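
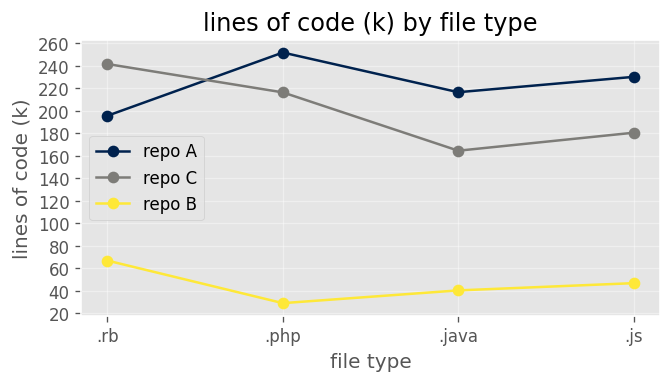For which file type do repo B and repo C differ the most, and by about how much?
.php: repo B ≈ 20, repo C ≈ 220 → gap ≈ 200. Next-largest (.rb) is only ≈ 180.

.php, ≈ 200 k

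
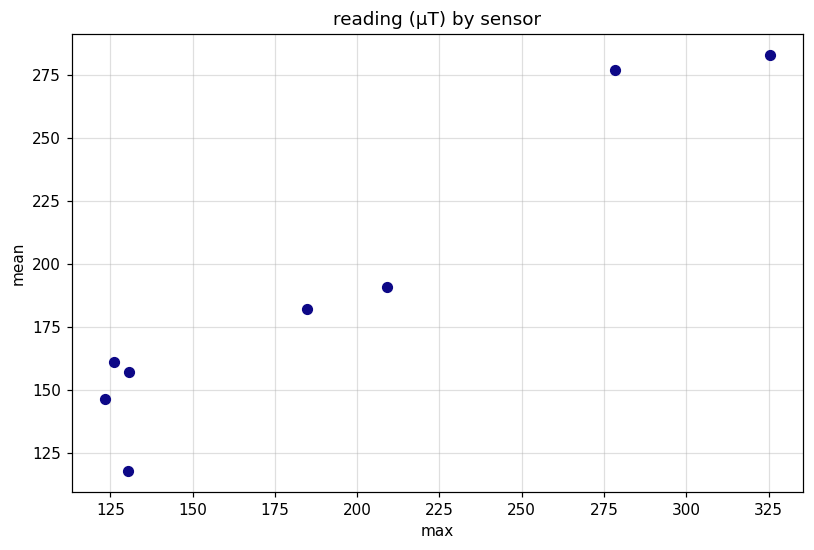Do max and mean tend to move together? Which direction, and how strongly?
positive, strong

Points are positively correlated; strong (|r| ≈ 1.0).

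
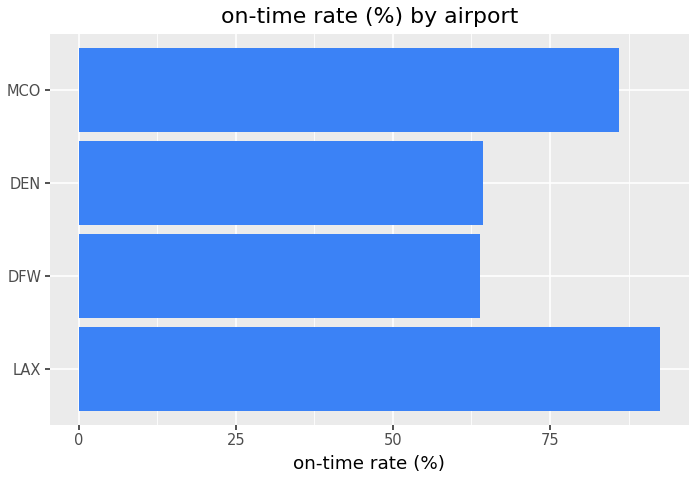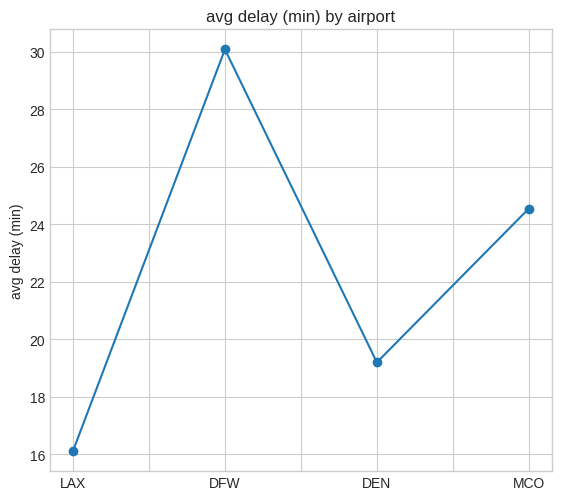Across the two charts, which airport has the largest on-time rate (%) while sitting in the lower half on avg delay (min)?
LAX

Chart 2 median avg delay (min) ≈ 20; below-median airports: LAX, DEN. Among those, LAX has the highest on-time rate (%) (≈ 90).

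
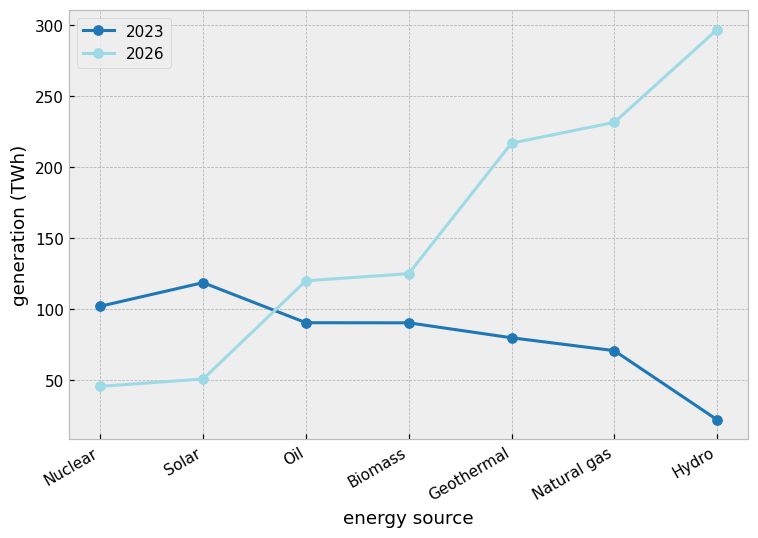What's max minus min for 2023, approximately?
Max Solar ≈ 125, min Hydro ≈ 25; range ≈ 100.

≈ 100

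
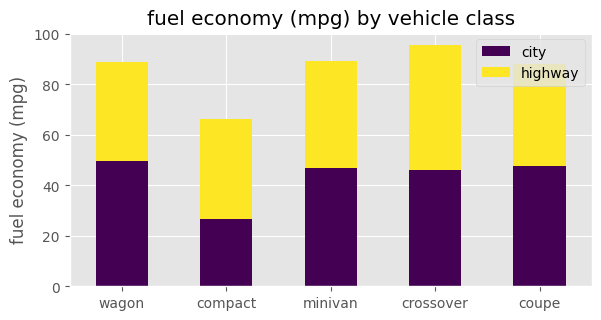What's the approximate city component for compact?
city top ≈ 30, bottom ≈ 0; segment ≈ 30.

≈ 30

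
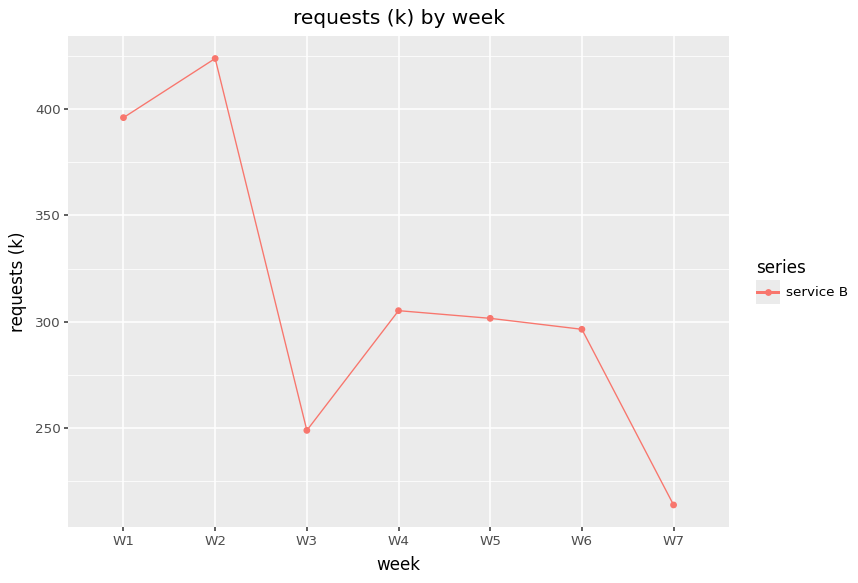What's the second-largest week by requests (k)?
Top 3: W2 ≈ 420, W1 ≈ 400, W4 ≈ 300.

W1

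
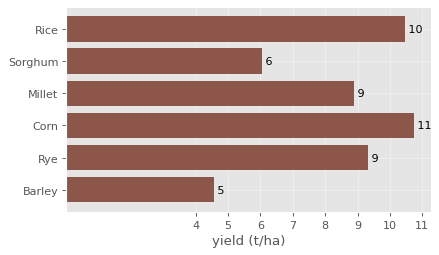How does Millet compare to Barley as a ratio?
≈ 1.8×

Millet ≈ 9, Barley ≈ 5; 9/5 ≈ 1.8.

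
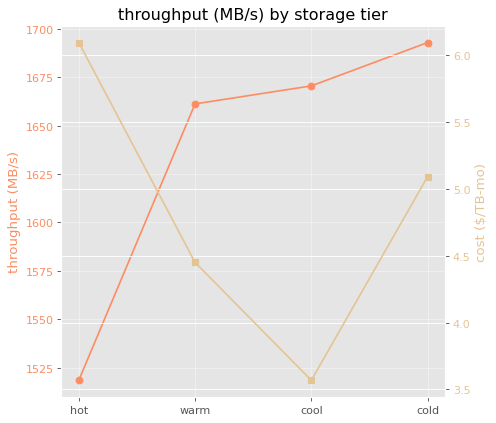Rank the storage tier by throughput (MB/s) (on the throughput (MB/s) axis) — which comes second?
Top 3 (on the throughput (MB/s) axis): cold ≈ 1700, cool ≈ 1680, warm ≈ 1660.

cool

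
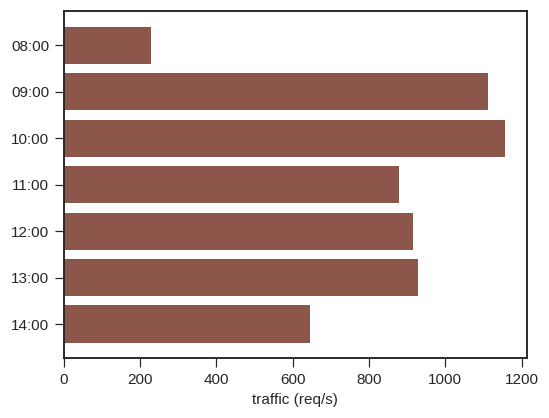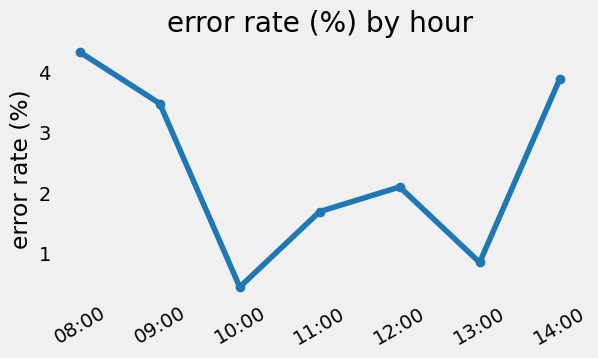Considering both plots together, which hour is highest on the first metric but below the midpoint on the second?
Chart 2 median error rate (%) ≈ 2; below-median hours: 10:00, 11:00, 13:00. Among those, 10:00 has the highest traffic (req/s) (≈ 1200).

10:00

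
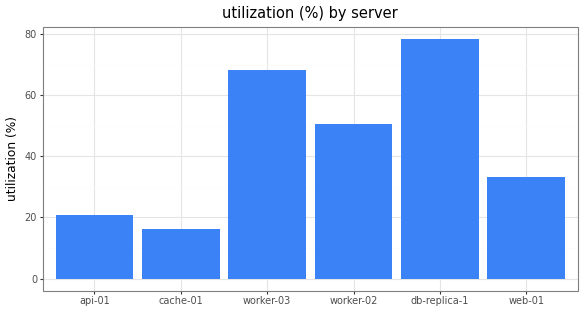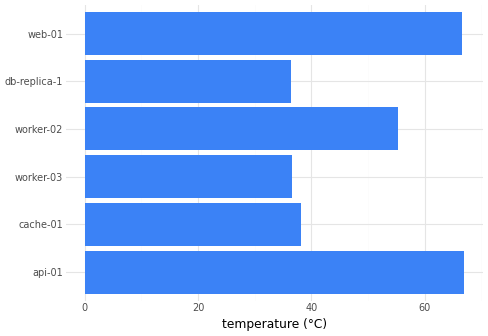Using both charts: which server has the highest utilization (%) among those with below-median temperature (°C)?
db-replica-1

Chart 2 median temperature (°C) ≈ 50; below-median servers: cache-01, worker-03, db-replica-1. Among those, db-replica-1 has the highest utilization (%) (≈ 80).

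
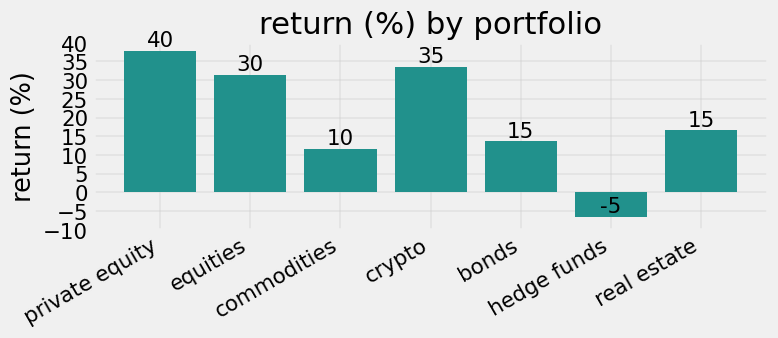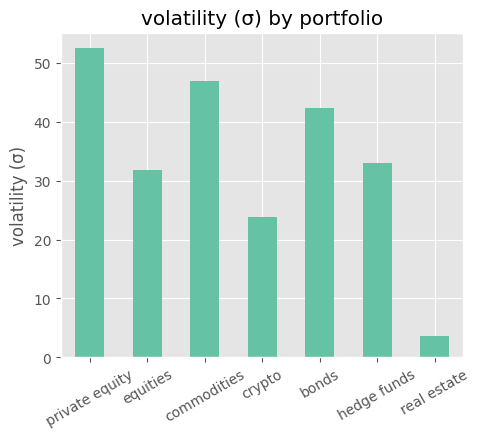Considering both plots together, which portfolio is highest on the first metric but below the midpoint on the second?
crypto

Chart 2 median volatility (σ) ≈ 35; below-median portfolios: equities, crypto, real estate. Among those, crypto has the highest return (%) (≈ 35).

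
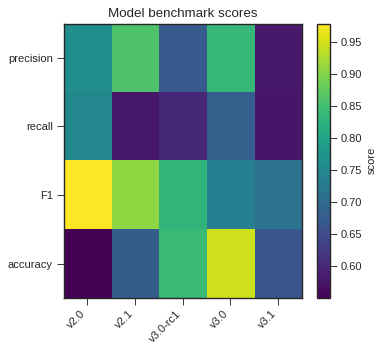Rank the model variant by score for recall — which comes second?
Top 3 for recall: v2.0 ≈ 0.75, v3.0 ≈ 0.70, v3.0-rc1 ≈ 0.60.

v3.0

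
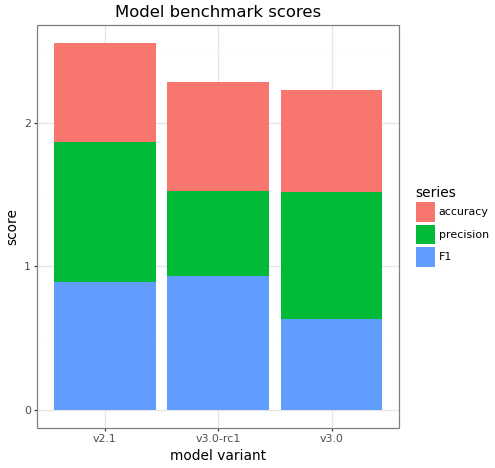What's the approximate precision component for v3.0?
precision top ≈ 1.5, bottom ≈ 0.5; segment ≈ 1.0.

≈ 1.0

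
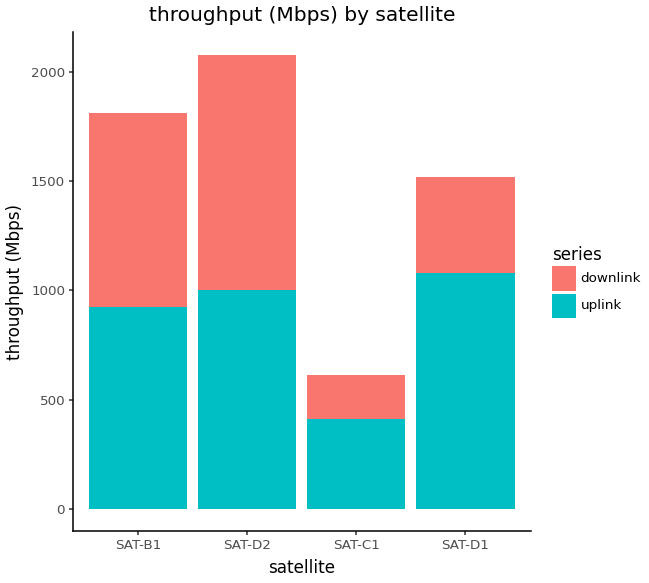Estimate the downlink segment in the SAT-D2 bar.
downlink top ≈ 2000, bottom ≈ 1000; segment ≈ 1000.

≈ 1000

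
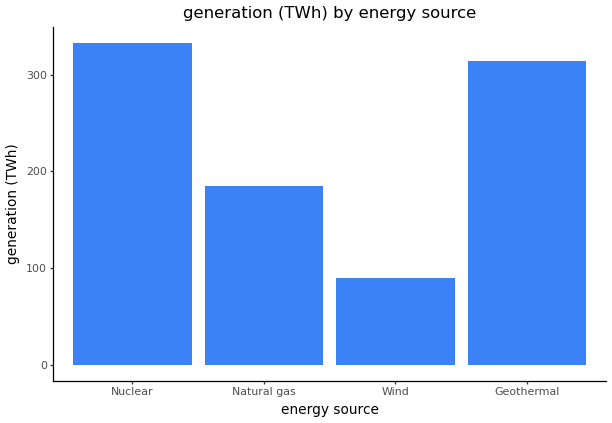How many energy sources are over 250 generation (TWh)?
Above 250: Nuclear, Geothermal.

2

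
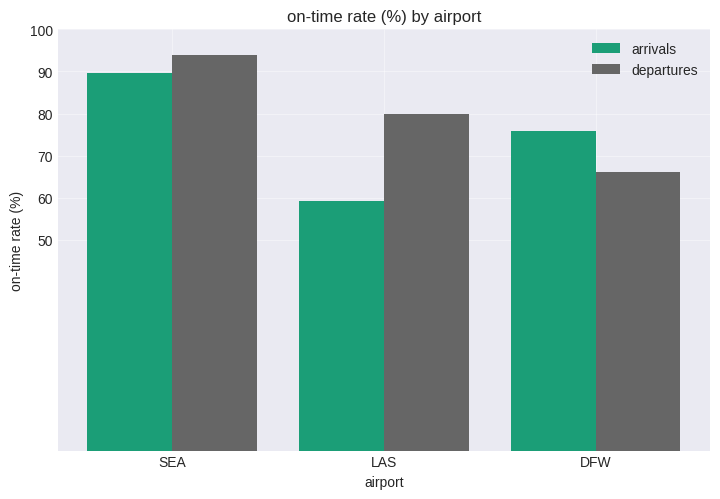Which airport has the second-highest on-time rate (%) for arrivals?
DFW

Top 3 for arrivals: SEA ≈ 90, DFW ≈ 80, LAS ≈ 60.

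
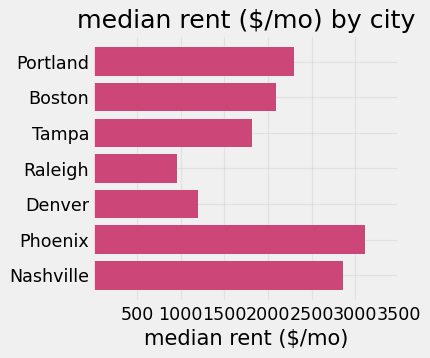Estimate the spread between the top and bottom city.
≈ 2000

Max Phoenix ≈ 3000, min Raleigh ≈ 1000; range ≈ 2000.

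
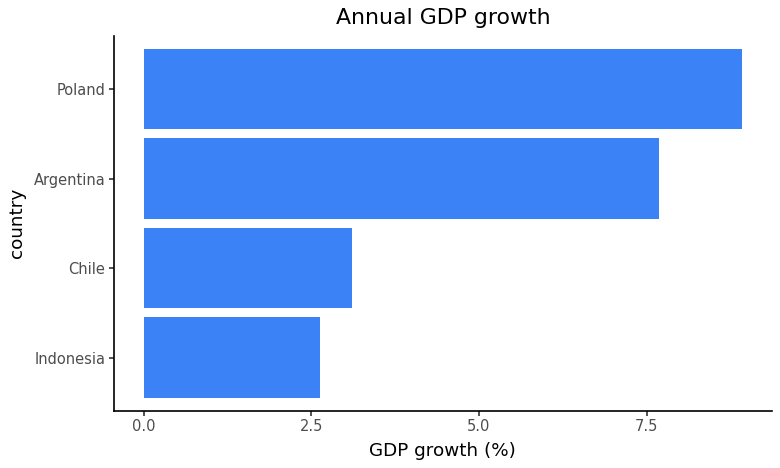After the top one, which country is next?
Top 3: Poland ≈ 9, Argentina ≈ 8, Chile ≈ 3.

Argentina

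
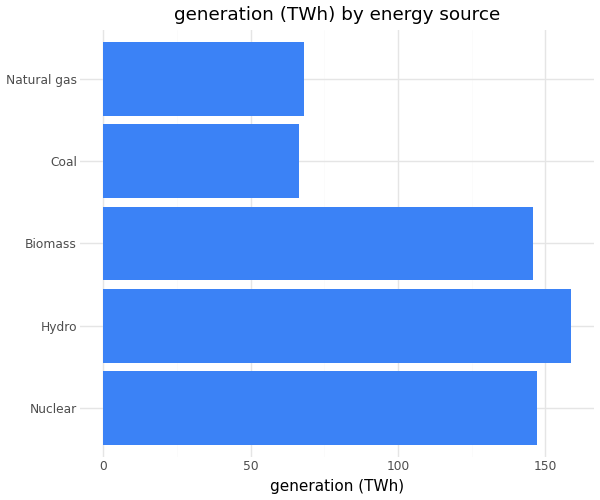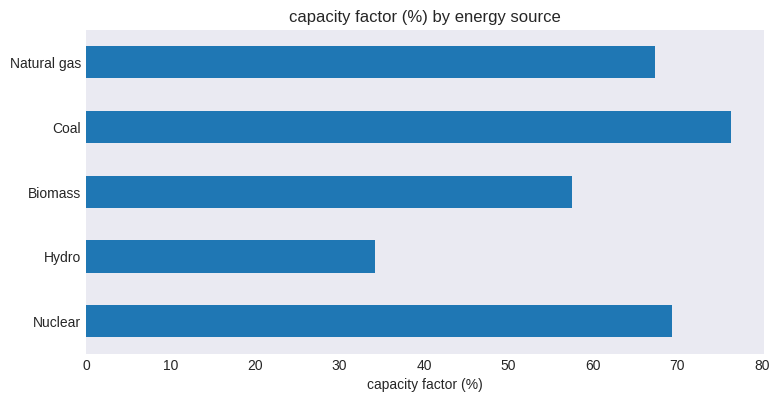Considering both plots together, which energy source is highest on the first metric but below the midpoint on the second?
Chart 2 median capacity factor (%) ≈ 70; below-median energy sources: Hydro, Biomass. Among those, Hydro has the highest generation (TWh) (≈ 160).

Hydro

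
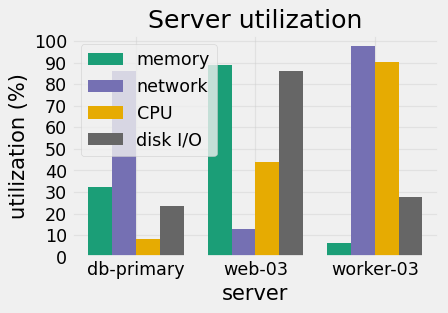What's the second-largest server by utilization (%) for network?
Top 3 for network: worker-03 ≈ 100, db-primary ≈ 90, web-03 ≈ 10.

db-primary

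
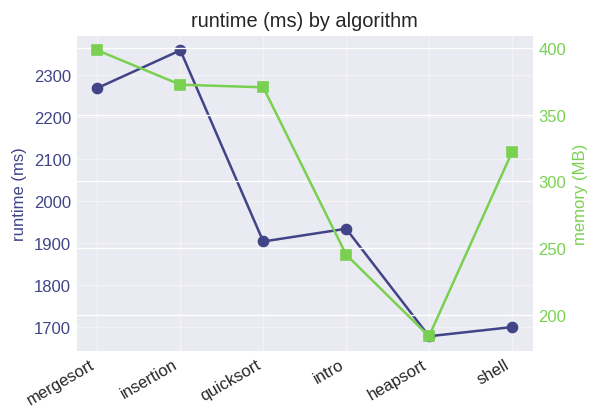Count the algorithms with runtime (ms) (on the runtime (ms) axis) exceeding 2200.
Above 2200: mergesort, insertion.

2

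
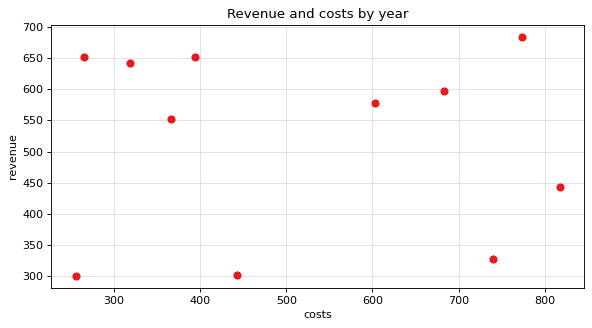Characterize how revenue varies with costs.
no clear correlation

Points are roughly uncorrelated; weak (|r| ≈ 0.0).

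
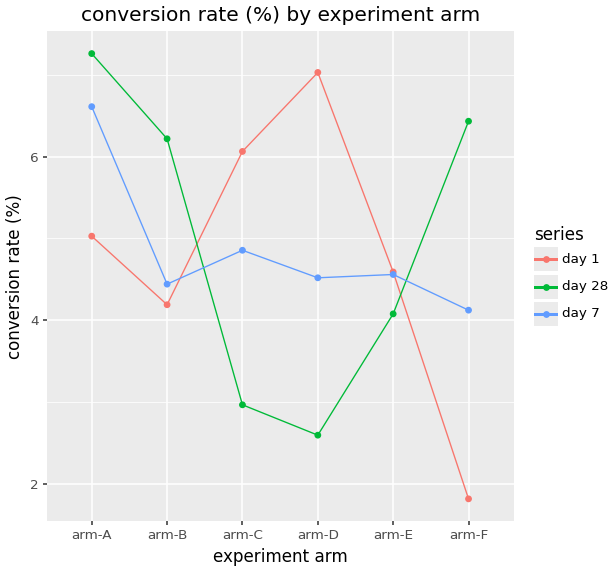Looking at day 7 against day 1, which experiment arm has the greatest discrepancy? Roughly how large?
arm-D, ≈ 2.5 %

arm-D: day 7 ≈ 4.5, day 1 ≈ 7.0 → gap ≈ 2.5. Next-largest (arm-F) is only ≈ 2.0.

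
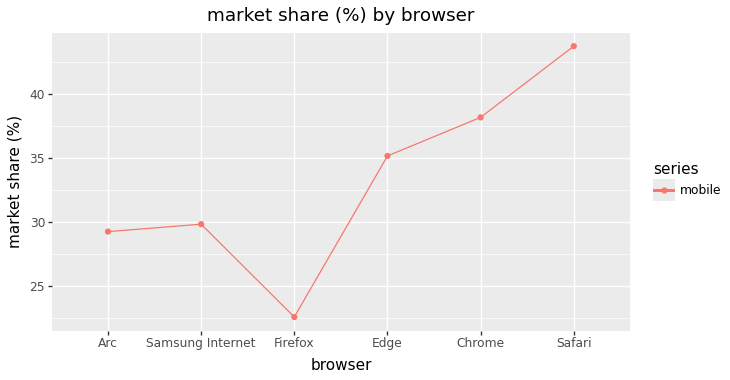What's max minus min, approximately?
Max Safari ≈ 44, min Firefox ≈ 22; range ≈ 22.

≈ 22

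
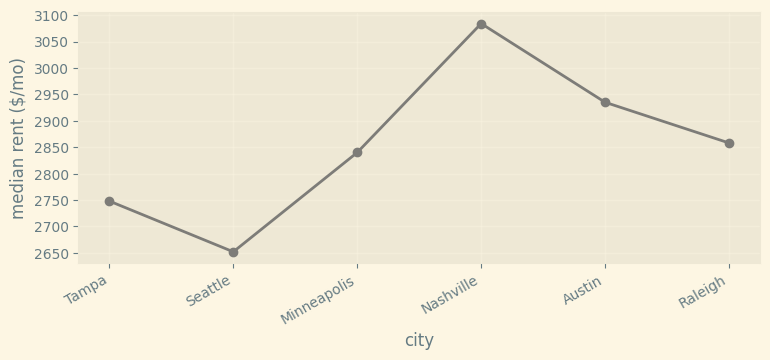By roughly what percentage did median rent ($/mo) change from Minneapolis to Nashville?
Minneapolis ≈ 2850, Nashville ≈ 3100; (3100 − 2850) / 2850 ≈ +8.8%.

≈ +8.8%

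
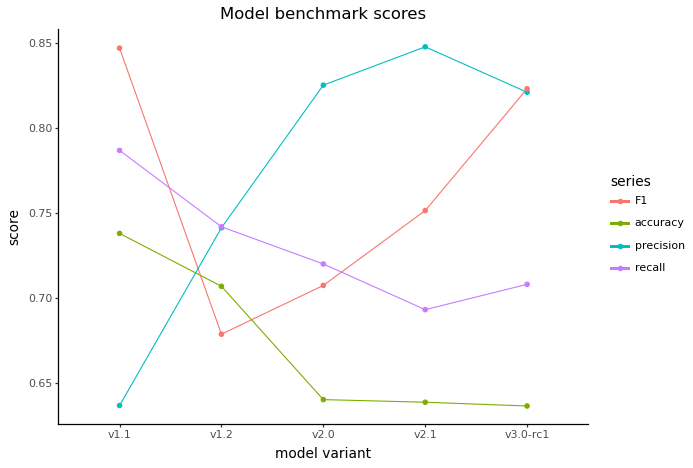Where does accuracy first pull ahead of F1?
v1.2

v1.1: accuracy ≈ 0.74 vs F1 ≈ 0.84 (not yet); v1.2: accuracy ≈ 0.70 vs F1 ≈ 0.68 (first crossover).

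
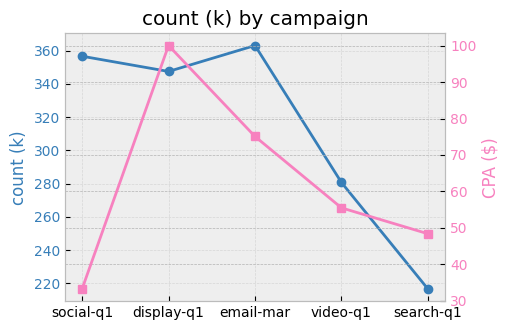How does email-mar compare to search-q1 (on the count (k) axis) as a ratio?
≈ 1.64×

email-mar ≈ 360, search-q1 ≈ 220; 360/220 ≈ 1.64.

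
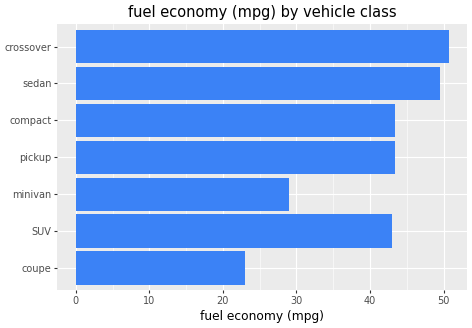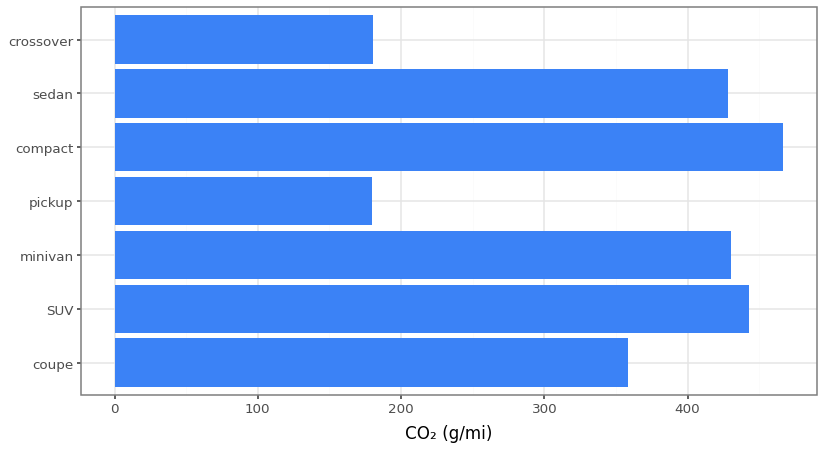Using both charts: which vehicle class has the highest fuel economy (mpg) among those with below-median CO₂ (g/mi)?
crossover

Chart 2 median CO₂ (g/mi) ≈ 450; below-median vehicle classes: coupe, pickup, crossover. Among those, crossover has the highest fuel economy (mpg) (≈ 50).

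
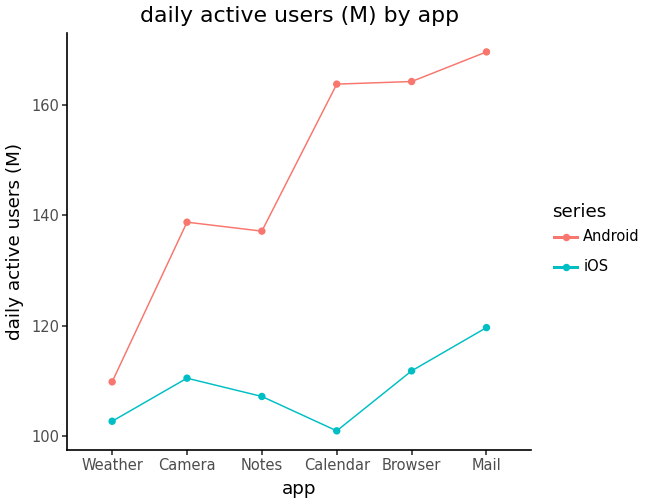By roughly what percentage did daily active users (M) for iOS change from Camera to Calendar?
Camera ≈ 110, Calendar ≈ 100; (100 − 110) / 110 ≈ -9.1%.

≈ -9.1%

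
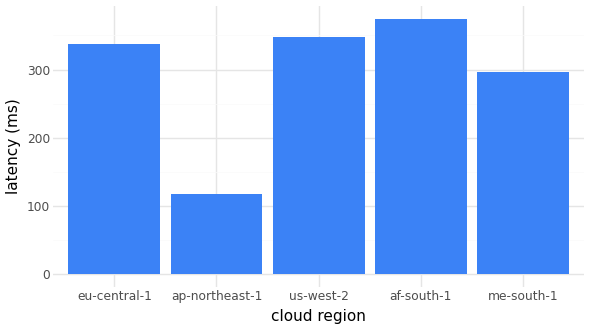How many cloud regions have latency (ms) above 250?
4

Above 250: eu-central-1, us-west-2, af-south-1, me-south-1.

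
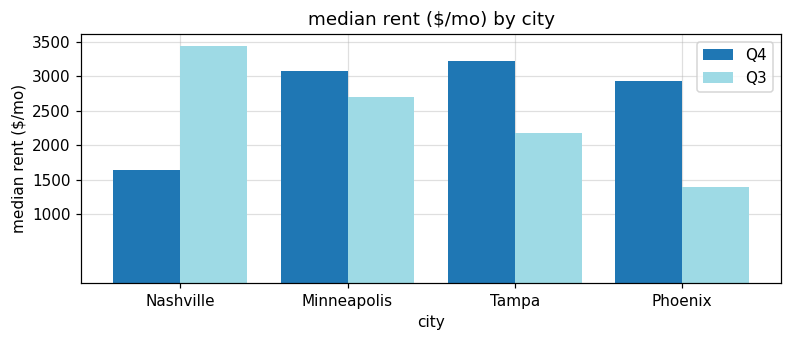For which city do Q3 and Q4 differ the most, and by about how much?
Nashville: Q3 ≈ 3500, Q4 ≈ 1500 → gap ≈ 2000. Next-largest (Phoenix) is only ≈ 1500.

Nashville, ≈ 2000 $/mo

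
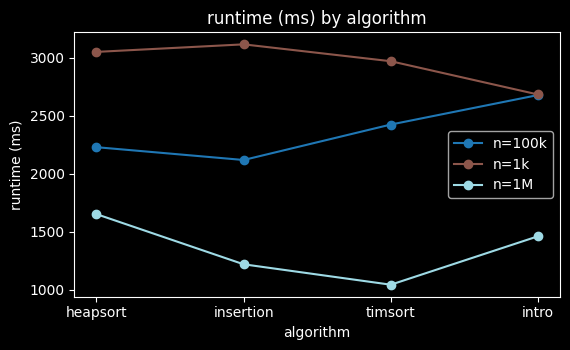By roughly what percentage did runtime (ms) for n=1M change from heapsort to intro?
heapsort ≈ 1600, intro ≈ 1400; (1400 − 1600) / 1600 ≈ -12.5%.

≈ -12.5%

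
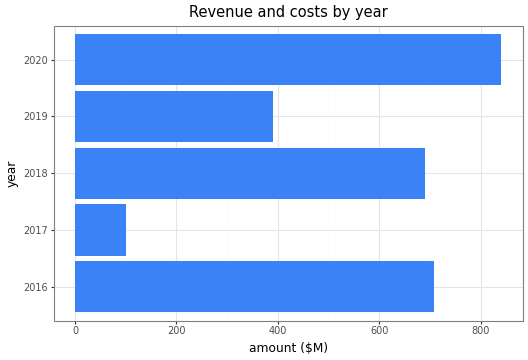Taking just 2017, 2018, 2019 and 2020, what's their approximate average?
(100 + 700 + 400 + 800) / 4 ≈ 500.

≈ 500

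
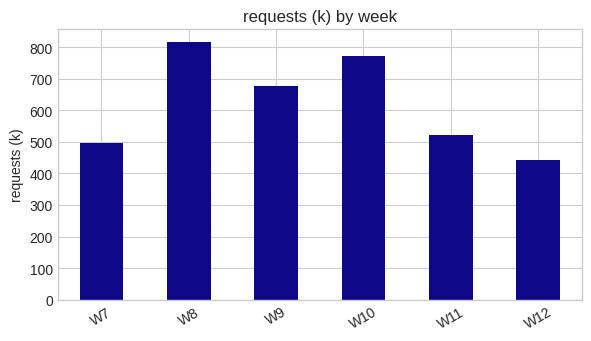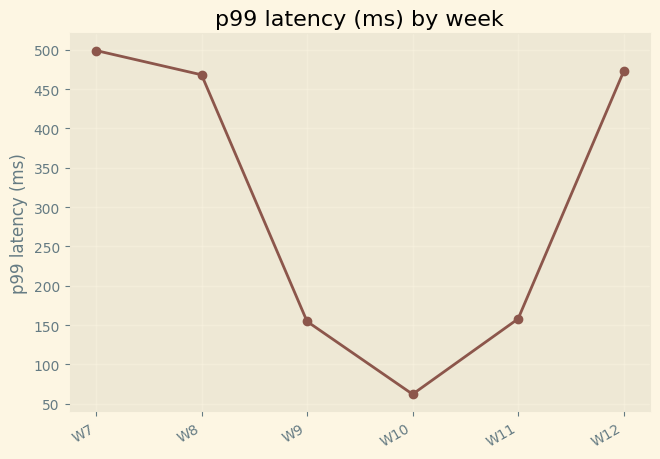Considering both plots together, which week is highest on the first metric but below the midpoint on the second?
Chart 2 median p99 latency (ms) ≈ 300; below-median weeks: W9, W10, W11. Among those, W10 has the highest requests (k) (≈ 800).

W10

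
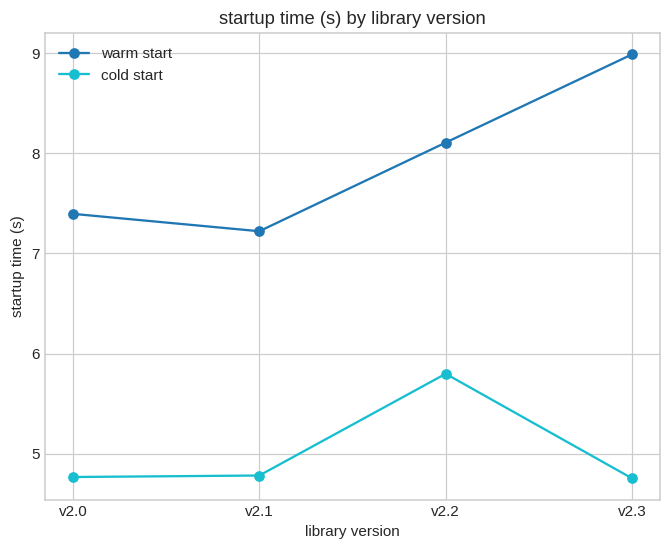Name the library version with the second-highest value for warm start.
v2.2

Top 3 for warm start: v2.3 ≈ 9.0, v2.2 ≈ 8.0, v2.0 ≈ 7.5.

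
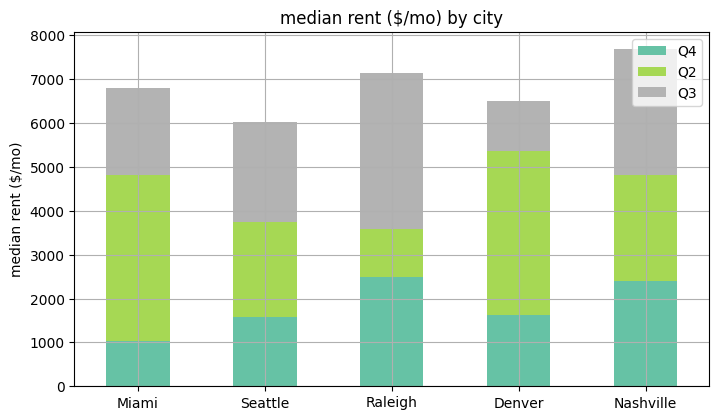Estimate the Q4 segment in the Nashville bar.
Q4 top ≈ 2000, bottom ≈ 0; segment ≈ 2000.

≈ 2000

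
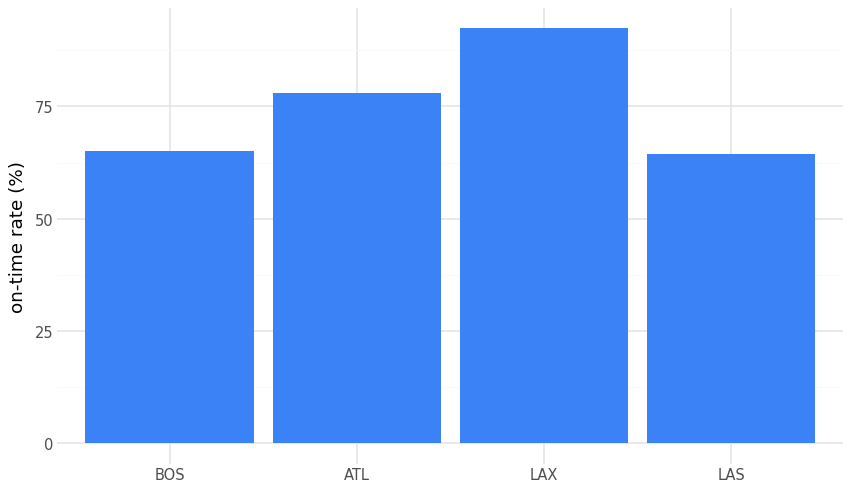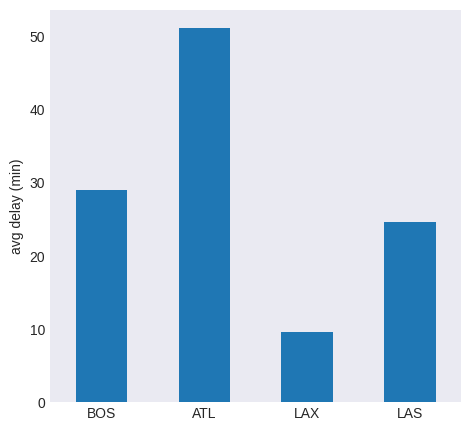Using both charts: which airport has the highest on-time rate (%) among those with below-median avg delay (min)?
LAX

Chart 2 median avg delay (min) ≈ 25; below-median airports: LAX, LAS. Among those, LAX has the highest on-time rate (%) (≈ 90).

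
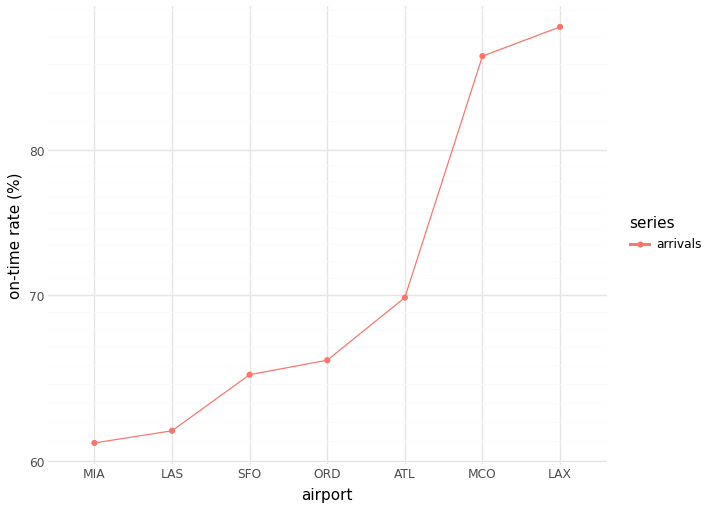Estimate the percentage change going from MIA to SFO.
MIA ≈ 60, SFO ≈ 65; (65 − 60) / 60 ≈ +8.3%.

≈ +8.3%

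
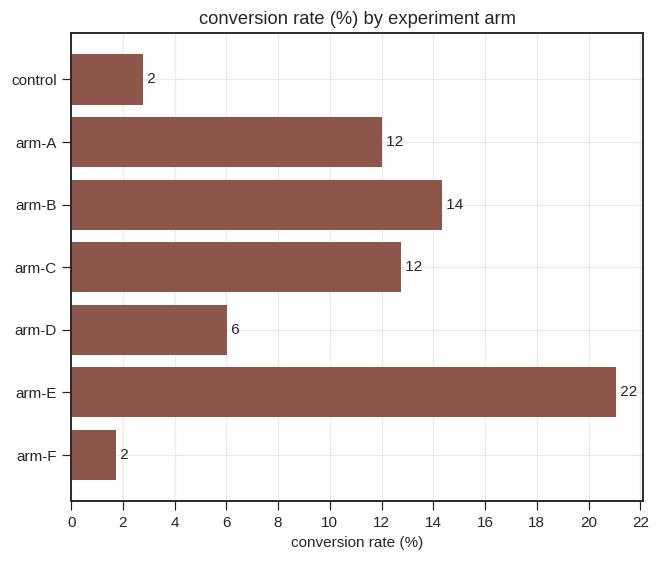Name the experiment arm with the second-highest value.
arm-B

Top 3: arm-E ≈ 22, arm-B ≈ 14, arm-C ≈ 12.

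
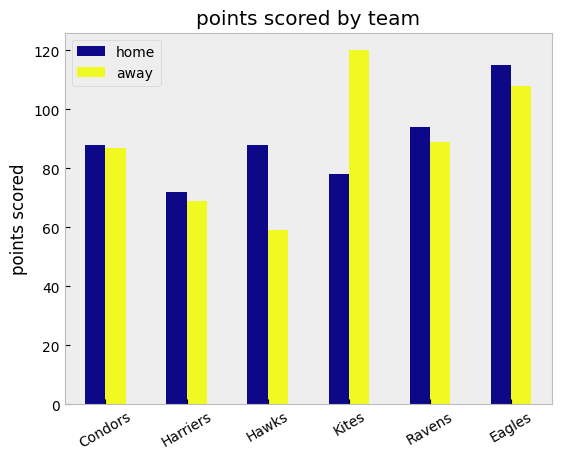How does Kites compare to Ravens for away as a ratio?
Kites ≈ 120, Ravens ≈ 90; 120/90 ≈ 1.33.

≈ 1.33×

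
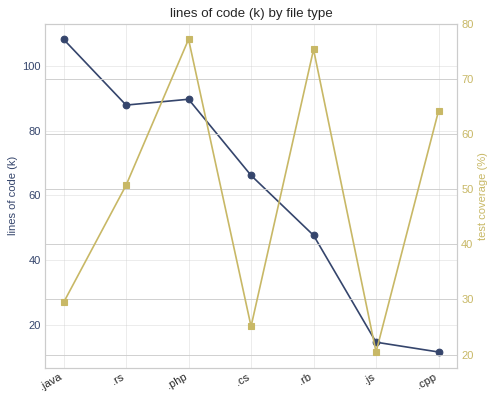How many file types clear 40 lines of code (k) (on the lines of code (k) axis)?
5

Above 40: .java, .rs, .php, .cs, .rb.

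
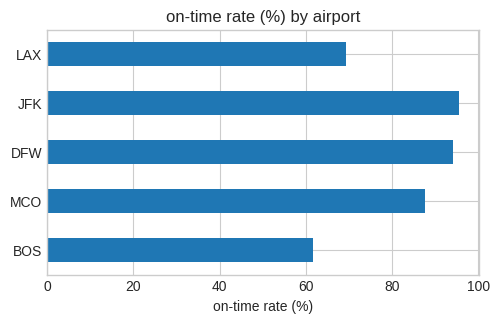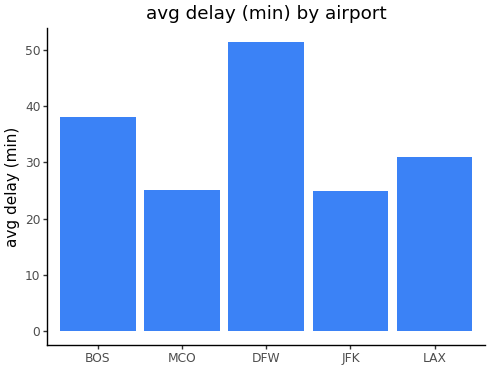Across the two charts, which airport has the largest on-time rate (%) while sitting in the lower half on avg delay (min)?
JFK

Chart 2 median avg delay (min) ≈ 30; below-median airports: MCO, JFK. Among those, JFK has the highest on-time rate (%) (≈ 100).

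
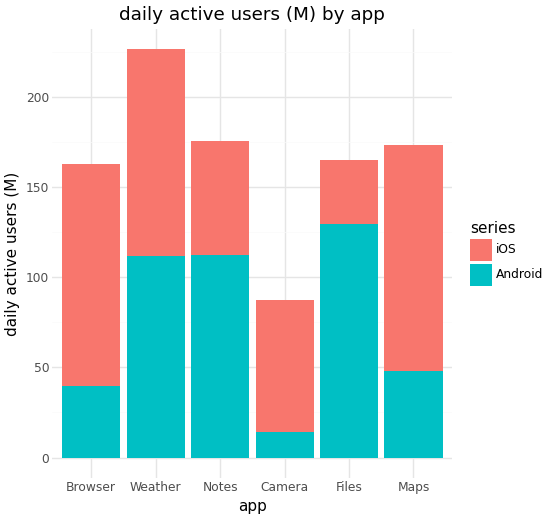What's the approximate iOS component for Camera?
iOS top ≈ 80, bottom ≈ 20; segment ≈ 60.

≈ 60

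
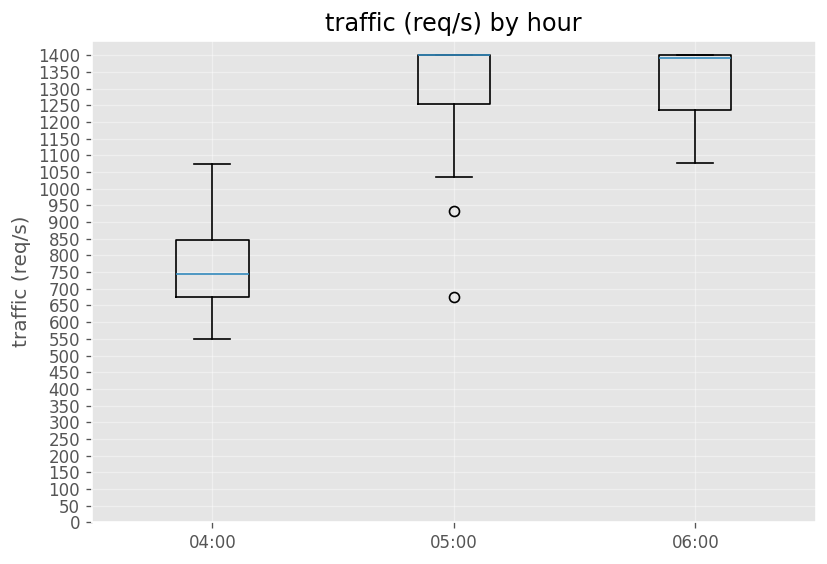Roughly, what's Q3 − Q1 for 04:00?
≈ 150

Q3 ≈ 850, Q1 ≈ 700; IQR ≈ 150.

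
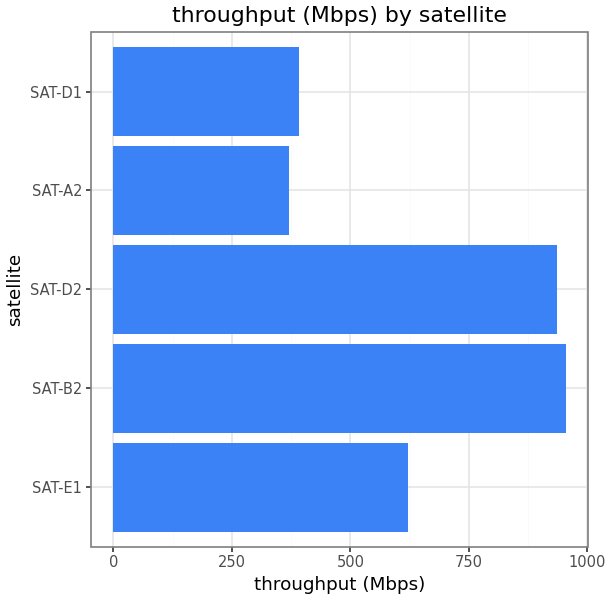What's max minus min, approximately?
≈ 600

Max SAT-B2 ≈ 1000, min SAT-A2 ≈ 400; range ≈ 600.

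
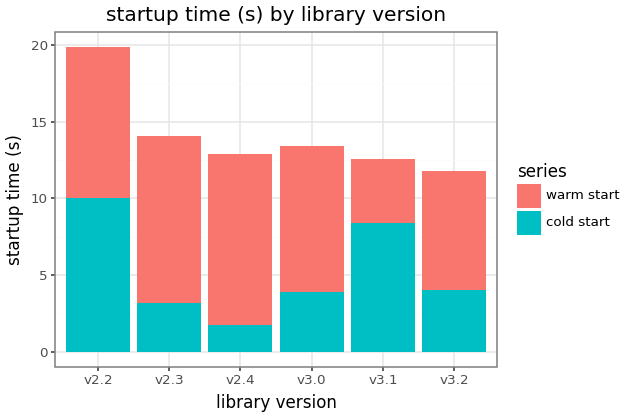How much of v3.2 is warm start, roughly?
≈ 8

warm start top ≈ 12, bottom ≈ 4; segment ≈ 8.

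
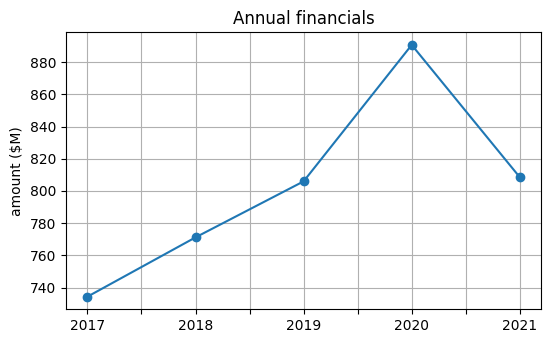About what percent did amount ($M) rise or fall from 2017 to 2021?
2017 ≈ 740, 2021 ≈ 800; (800 − 740) / 740 ≈ +8.1%.

≈ +8.1%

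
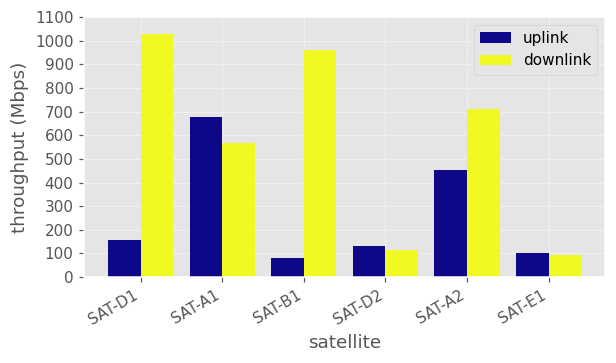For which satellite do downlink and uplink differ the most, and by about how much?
SAT-B1: downlink ≈ 1000, uplink ≈ 100 → gap ≈ 900. Next-largest (SAT-D1) is only ≈ 800.

SAT-B1, ≈ 900 Mbps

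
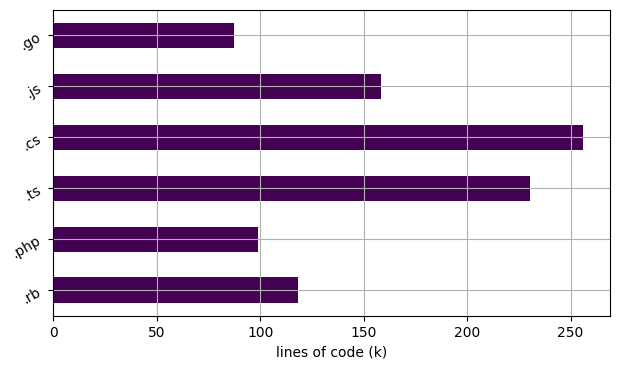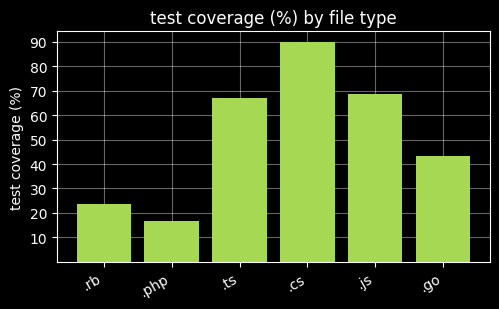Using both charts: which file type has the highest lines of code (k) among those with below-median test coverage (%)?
.rb

Chart 2 median test coverage (%) ≈ 60; below-median file types: .rb, .php, .go. Among those, .rb has the highest lines of code (k) (≈ 125).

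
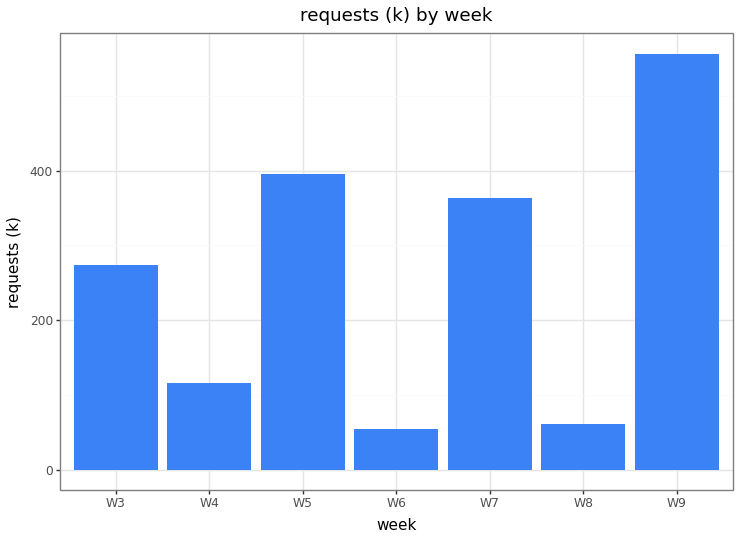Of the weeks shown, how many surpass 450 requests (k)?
1

Above 450: W9.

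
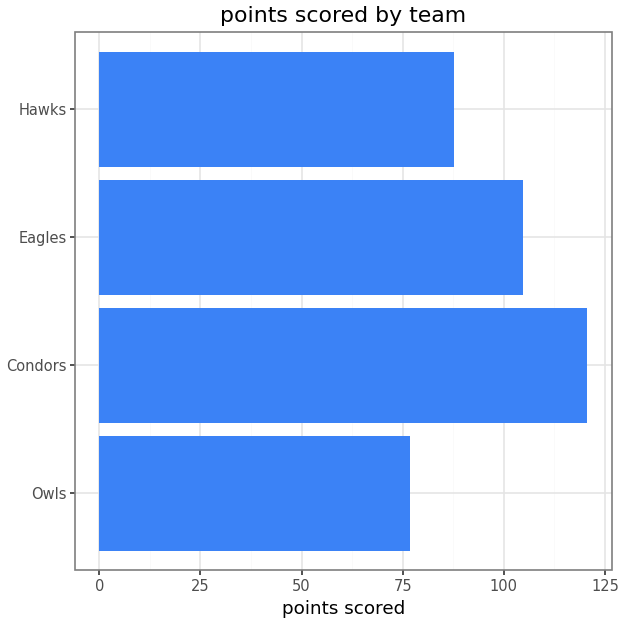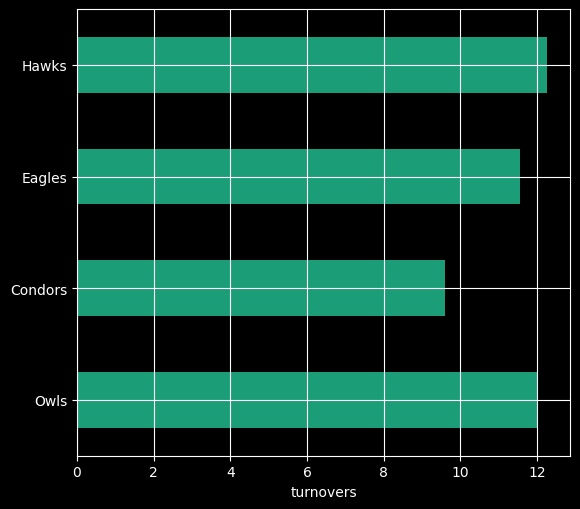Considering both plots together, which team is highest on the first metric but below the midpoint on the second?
Chart 2 median turnovers ≈ 12; below-median teams: Condors, Eagles. Among those, Condors has the highest points scored (≈ 120).

Condors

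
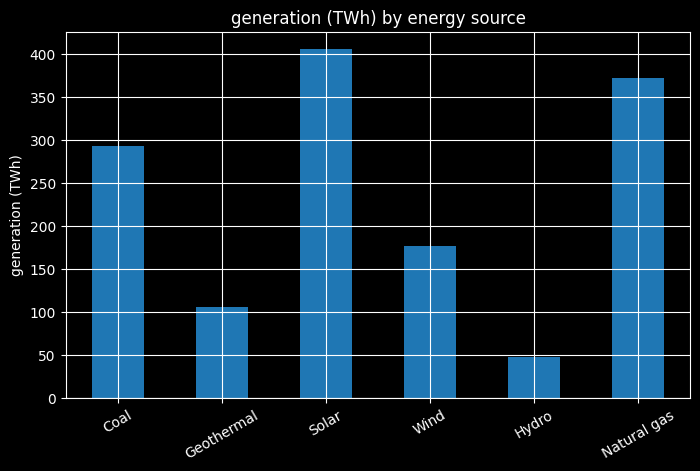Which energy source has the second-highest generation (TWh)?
Natural gas

Top 3: Solar ≈ 400, Natural gas ≈ 350, Coal ≈ 300.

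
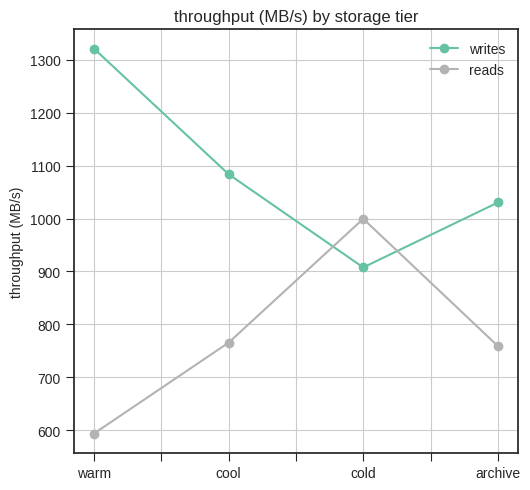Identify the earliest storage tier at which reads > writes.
cold

cool: reads ≈ 800 vs writes ≈ 1100 (not yet); cold: reads ≈ 1000 vs writes ≈ 900 (first crossover).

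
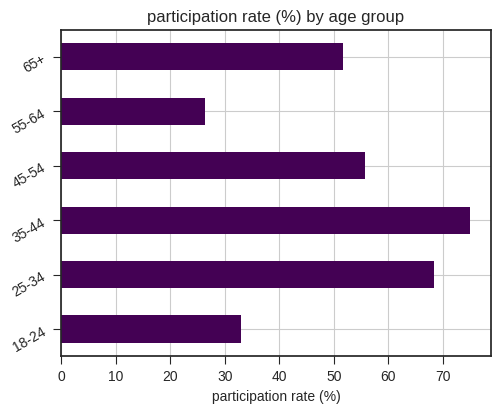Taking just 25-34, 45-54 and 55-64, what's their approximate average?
(70 + 60 + 30) / 3 ≈ 53.

≈ 53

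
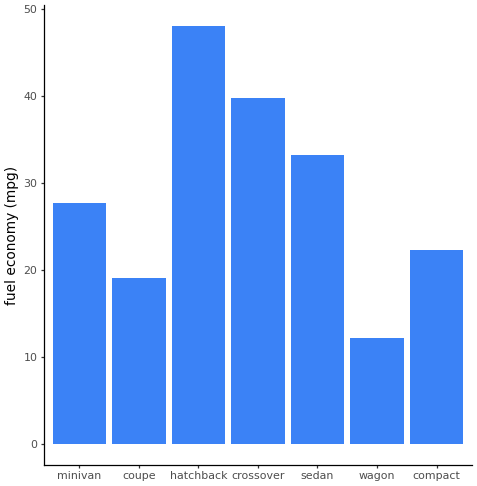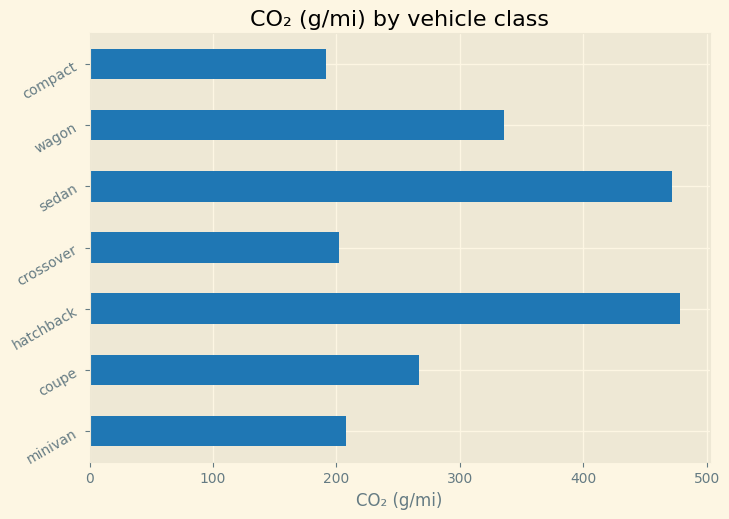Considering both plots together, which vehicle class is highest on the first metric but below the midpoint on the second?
crossover

Chart 2 median CO₂ (g/mi) ≈ 250; below-median vehicle classes: minivan, crossover, compact. Among those, crossover has the highest fuel economy (mpg) (≈ 40).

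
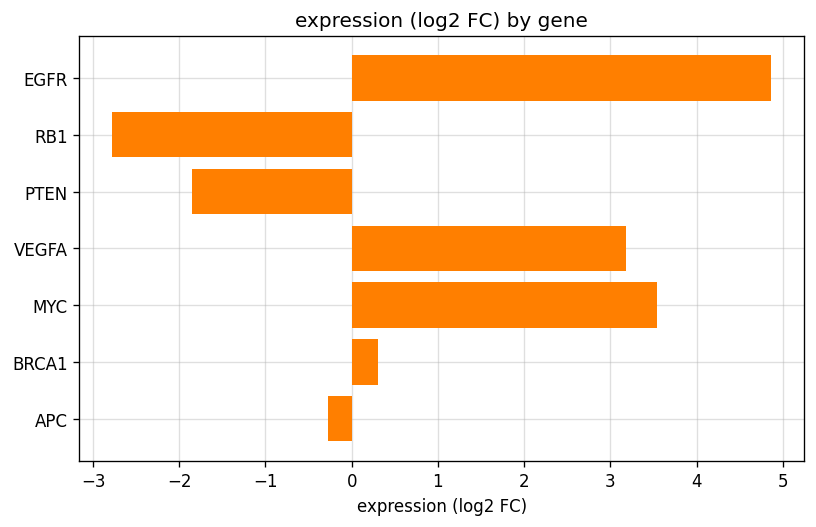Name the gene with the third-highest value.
Top 4: EGFR ≈ 5, MYC ≈ 4, VEGFA ≈ 3, BRCA1 ≈ 0.

VEGFA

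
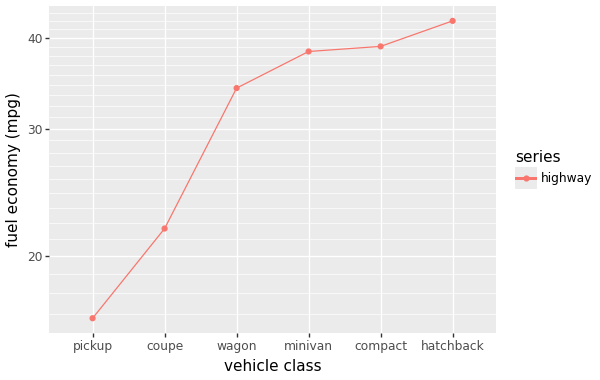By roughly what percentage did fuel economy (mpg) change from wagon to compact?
wagon ≈ 35, compact ≈ 40; (40 − 35) / 35 ≈ +14.3%.

≈ +14.3%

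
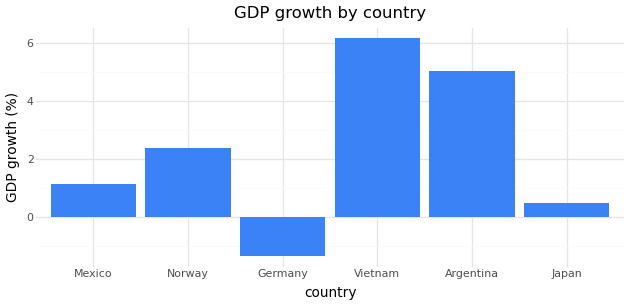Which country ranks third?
Norway

Top 4: Vietnam ≈ 6, Argentina ≈ 5, Norway ≈ 2, Mexico ≈ 1.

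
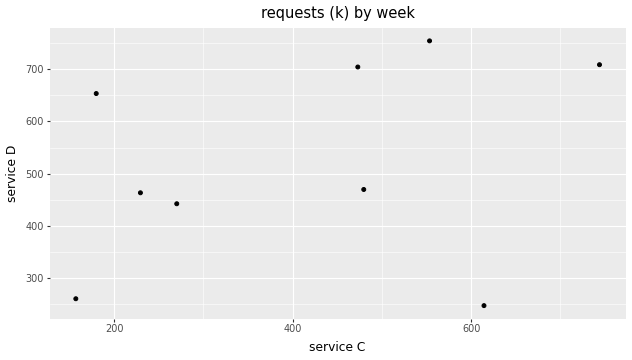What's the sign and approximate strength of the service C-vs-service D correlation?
positive, weak

Points are positively correlated; weak (|r| ≈ 0.3).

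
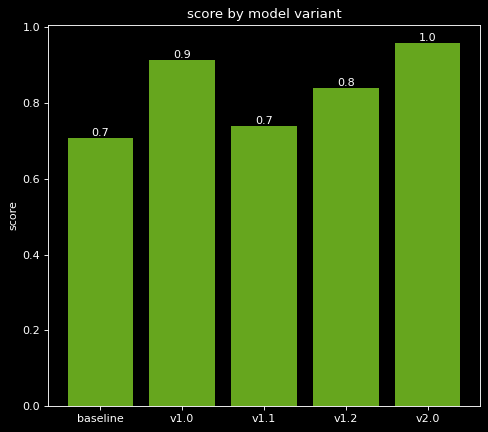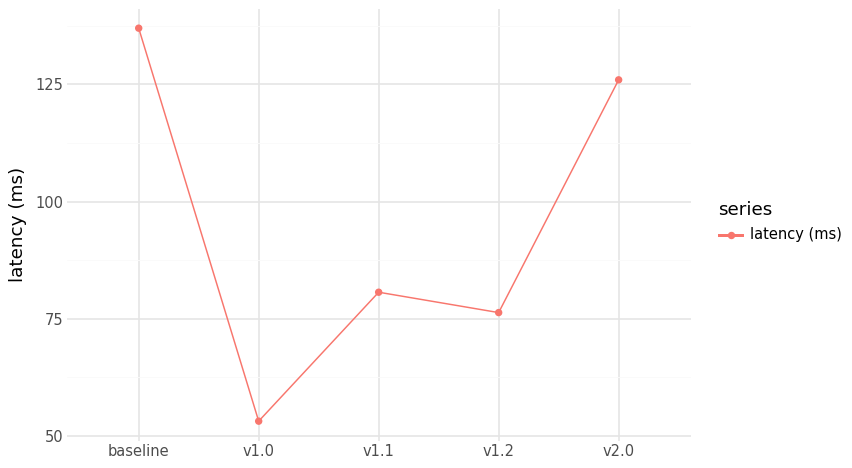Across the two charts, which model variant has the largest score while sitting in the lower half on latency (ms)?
v1.0

Chart 2 median latency (ms) ≈ 80; below-median model variants: v1.0, v1.2. Among those, v1.0 has the highest score (≈ 0.9).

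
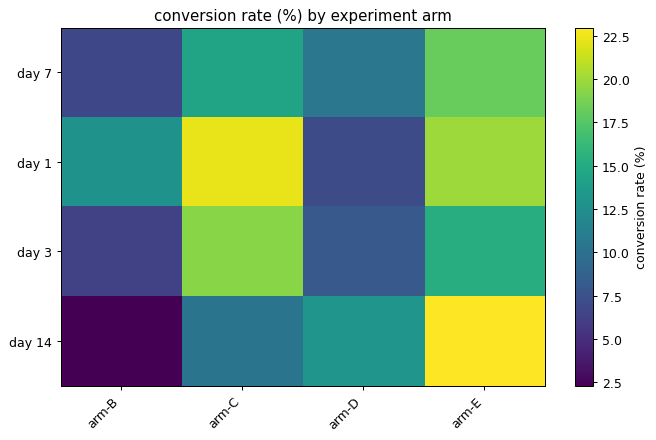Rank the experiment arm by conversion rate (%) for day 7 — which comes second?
Top 3 for day 7: arm-E ≈ 18, arm-C ≈ 14, arm-D ≈ 10.

arm-C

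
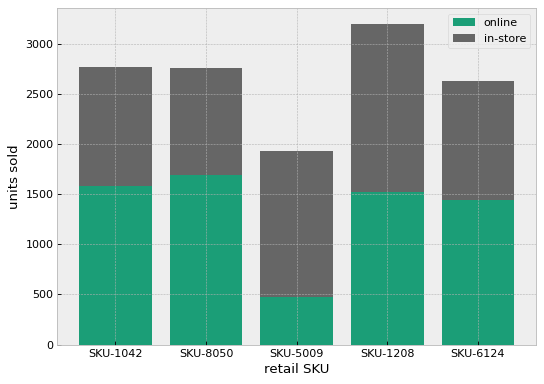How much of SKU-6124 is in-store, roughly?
≈ 1000

in-store top ≈ 2500, bottom ≈ 1500; segment ≈ 1000.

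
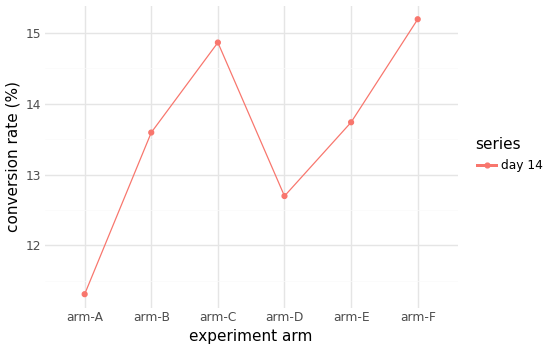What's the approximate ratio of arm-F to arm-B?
≈ 1.11×

arm-F ≈ 15.0, arm-B ≈ 13.5; 15.0/13.5 ≈ 1.11.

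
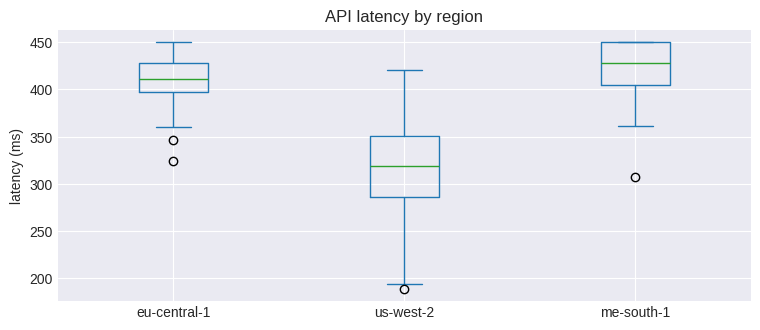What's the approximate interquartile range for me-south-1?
Q3 ≈ 440, Q1 ≈ 400; IQR ≈ 40.

≈ 40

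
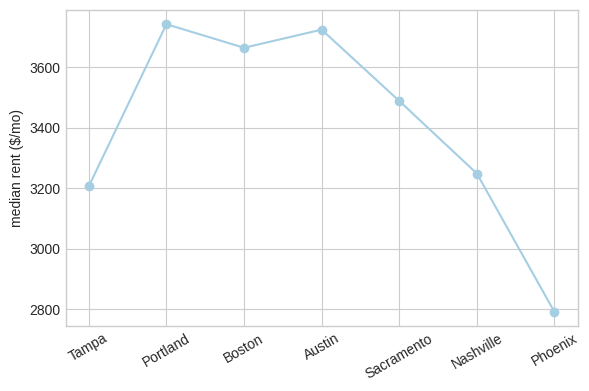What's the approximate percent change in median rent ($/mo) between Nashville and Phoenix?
≈ -12.5%

Nashville ≈ 3200, Phoenix ≈ 2800; (2800 − 3200) / 3200 ≈ -12.5%.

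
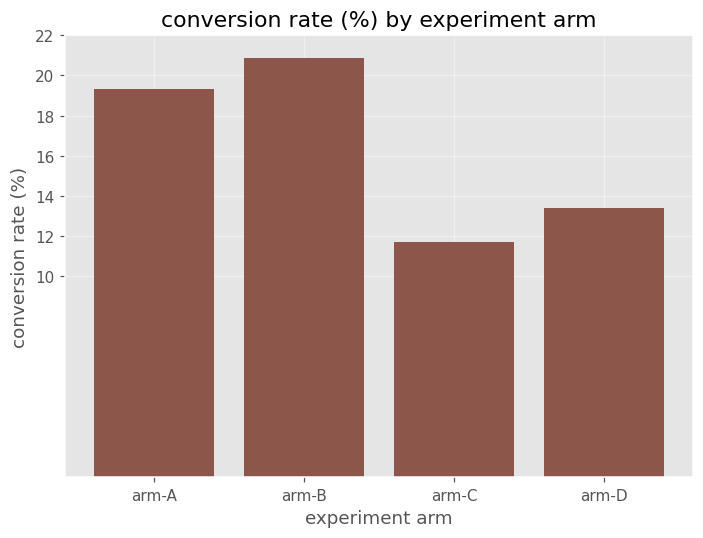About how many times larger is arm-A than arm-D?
≈ 1.43×

arm-A ≈ 20, arm-D ≈ 14; 20/14 ≈ 1.43.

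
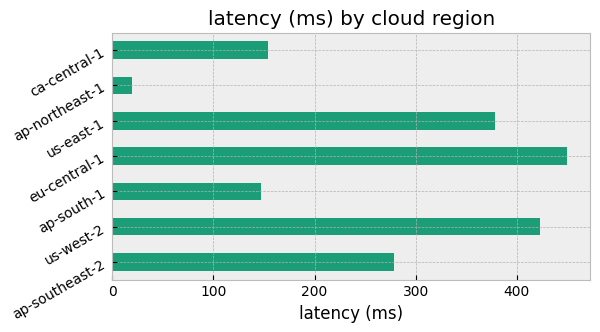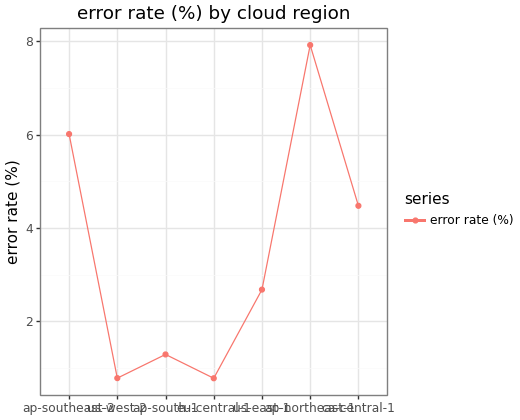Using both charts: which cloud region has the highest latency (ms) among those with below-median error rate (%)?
Chart 2 median error rate (%) ≈ 3; below-median cloud regions: us-west-2, ap-south-1, eu-central-1. Among those, eu-central-1 has the highest latency (ms) (≈ 450).

eu-central-1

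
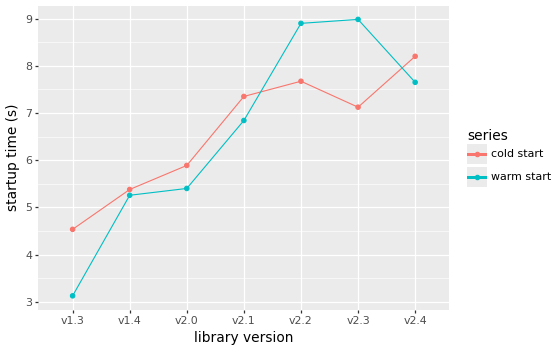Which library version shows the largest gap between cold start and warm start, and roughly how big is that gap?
v2.3: cold start ≈ 7.0, warm start ≈ 9.0 → gap ≈ 2.0. Next-largest (v1.3) is only ≈ 1.5.

v2.3, ≈ 2.0 s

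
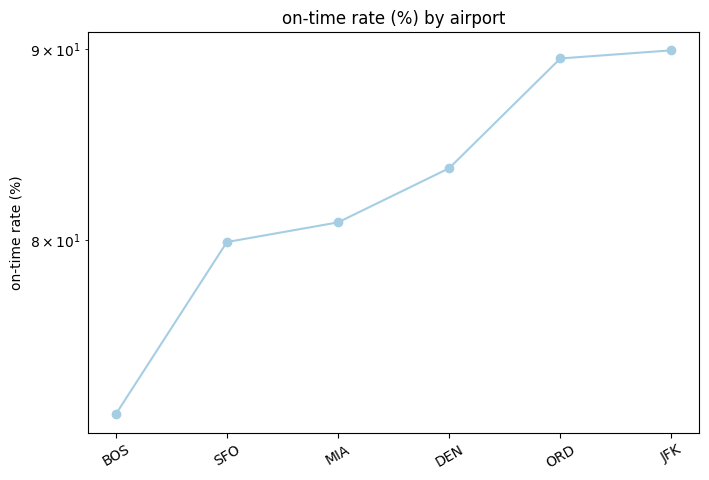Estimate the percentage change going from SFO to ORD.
≈ +12.5%

SFO ≈ 80, ORD ≈ 90; (90 − 80) / 80 ≈ +12.5%.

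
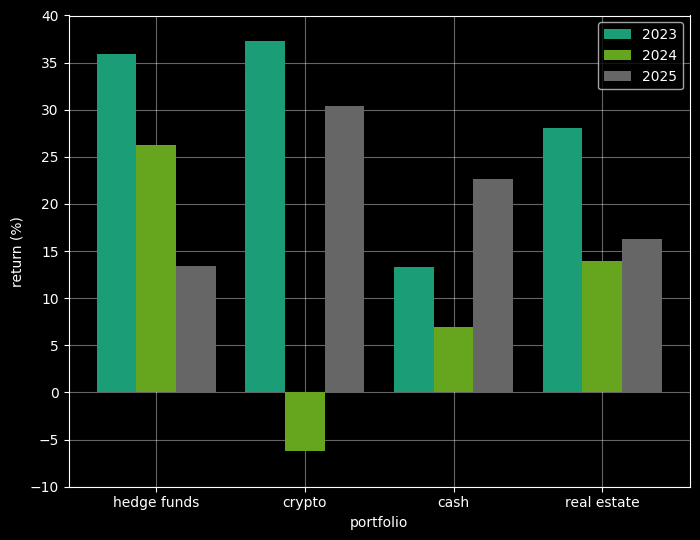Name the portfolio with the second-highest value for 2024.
Top 3 for 2024: hedge funds ≈ 25, real estate ≈ 15, cash ≈ 5.

real estate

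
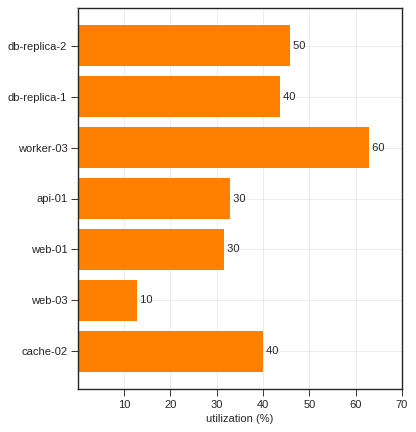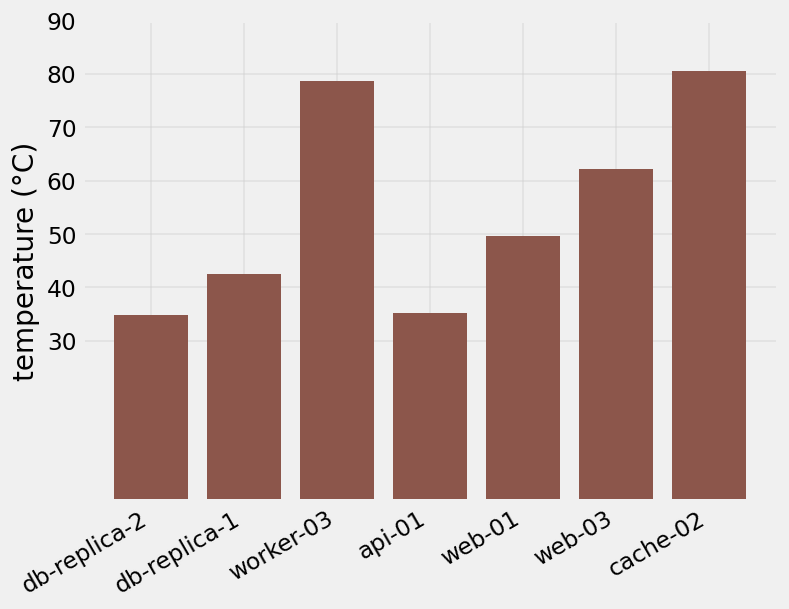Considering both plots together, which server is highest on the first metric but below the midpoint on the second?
Chart 2 median temperature (°C) ≈ 50; below-median servers: db-replica-2, db-replica-1, api-01. Among those, db-replica-2 has the highest utilization (%) (≈ 50).

db-replica-2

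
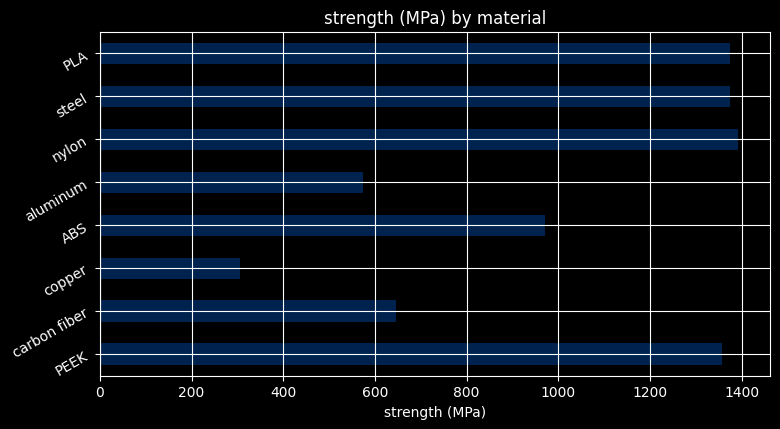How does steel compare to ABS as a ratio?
≈ 1.4×

steel ≈ 1400, ABS ≈ 1000; 1400/1000 ≈ 1.4.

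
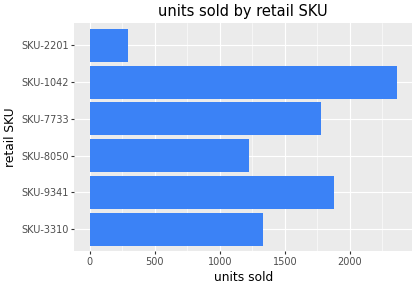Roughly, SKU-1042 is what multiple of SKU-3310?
SKU-1042 ≈ 2400, SKU-3310 ≈ 1400; 2400/1400 ≈ 1.71.

≈ 1.71×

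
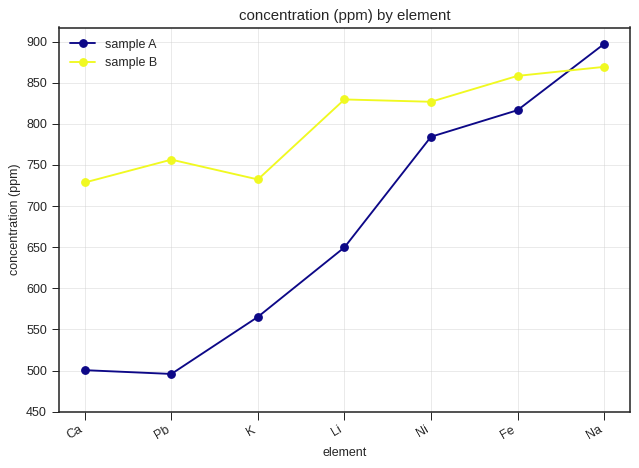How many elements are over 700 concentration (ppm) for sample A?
3

Above 700: Ni, Fe, Na.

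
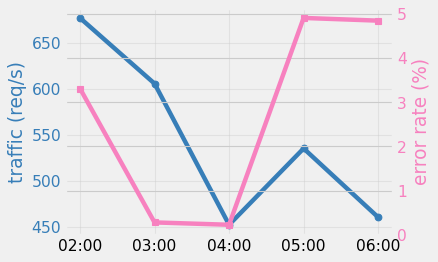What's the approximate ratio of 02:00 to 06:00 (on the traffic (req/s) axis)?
02:00 ≈ 680, 06:00 ≈ 460; 680/460 ≈ 1.48.

≈ 1.48×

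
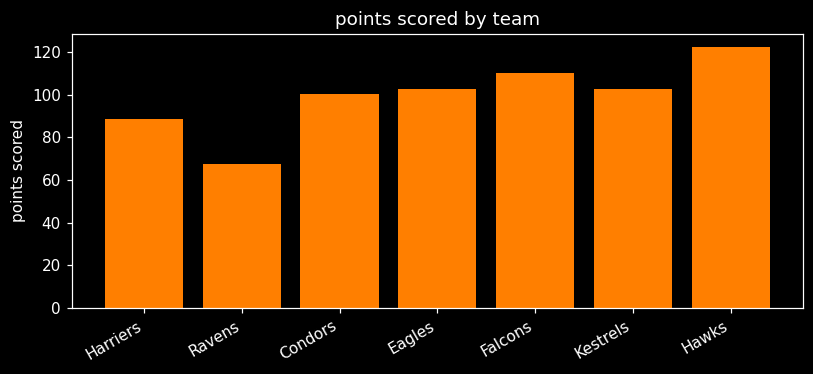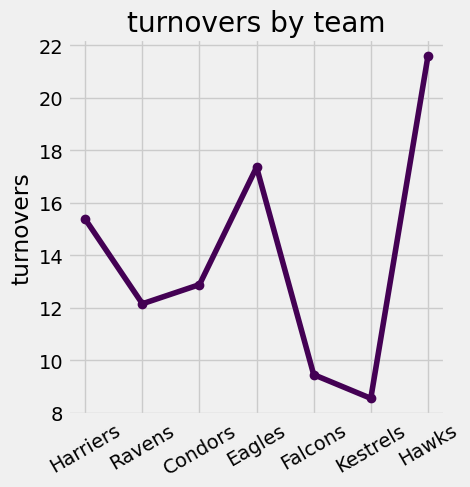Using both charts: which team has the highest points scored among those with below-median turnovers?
Falcons

Chart 2 median turnovers ≈ 12; below-median teams: Ravens, Falcons, Kestrels. Among those, Falcons has the highest points scored (≈ 120).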